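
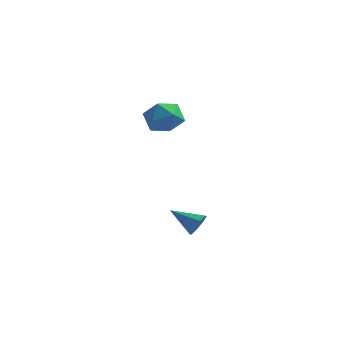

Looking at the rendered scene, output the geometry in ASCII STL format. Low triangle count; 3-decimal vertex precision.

solid 
facet normal -0.716 0.009 0.698
outer loop
vertex 2.123 -1.646 2.994
vertex 1.792 -2.432 2.664
vertex 2.43 -2.444 3.319
endloop
endfacet
facet normal -0.126 0.332 0.935
outer loop
vertex 2.123 -1.646 2.994
vertex 2.43 -2.444 3.319
vertex 3.016 -1.761 3.155
endloop
endfacet
facet normal 0.024 0.871 0.491
outer loop
vertex 2.123 -1.646 2.994
vertex 3.016 -1.761 3.155
vertex 2.74 -1.327 2.399
endloop
endfacet
facet normal -0.474 0.880 -0.020
outer loop
vertex 2.123 -1.646 2.994
vertex 2.74 -1.327 2.399
vertex 1.983 -1.742 2.095
endloop
endfacet
facet normal -0.932 0.347 0.108
outer loop
vertex 2.123 -1.646 2.994
vertex 1.983 -1.742 2.095
vertex 1.792 -2.432 2.664
endloop
endfacet
facet normal 0.411 -0.136 0.902
outer loop
vertex 3.016 -1.761 3.155
vertex 2.43 -2.444 3.319
vertex 3.237 -2.618 2.925
endloop
endfacet
facet normal -0.544 -0.660 0.518
outer loop
vertex 2.43 -2.444 3.319
vertex 1.792 -2.432 2.664
vertex 2.48 -3.033 2.621
endloop
endfacet
facet normal -0.893 -0.113 -0.437
outer loop
vertex 1.792 -2.432 2.664
vertex 1.983 -1.742 2.095
vertex 2.204 -2.599 1.865
endloop
endfacet
facet normal -0.153 0.750 -0.644
outer loop
vertex 1.983 -1.742 2.095
vertex 2.74 -1.327 2.399
vertex 2.79 -1.916 1.701
endloop
endfacet
facet normal 0.653 0.735 0.183
outer loop
vertex 2.74 -1.327 2.399
vertex 3.016 -1.761 3.155
vertex 3.428 -1.928 2.356
endloop
endfacet
facet normal 0.474 -0.880 0.020
outer loop
vertex 3.097 -2.714 2.026
vertex 3.237 -2.618 2.925
vertex 2.48 -3.033 2.621
endloop
endfacet
facet normal -0.024 -0.871 -0.491
outer loop
vertex 3.097 -2.714 2.026
vertex 2.48 -3.033 2.621
vertex 2.204 -2.599 1.865
endloop
endfacet
facet normal 0.126 -0.332 -0.935
outer loop
vertex 3.097 -2.714 2.026
vertex 2.204 -2.599 1.865
vertex 2.79 -1.916 1.701
endloop
endfacet
facet normal 0.716 -0.009 -0.698
outer loop
vertex 3.097 -2.714 2.026
vertex 2.79 -1.916 1.701
vertex 3.428 -1.928 2.356
endloop
endfacet
facet normal 0.932 -0.347 -0.108
outer loop
vertex 3.097 -2.714 2.026
vertex 3.428 -1.928 2.356
vertex 3.237 -2.618 2.925
endloop
endfacet
facet normal 0.153 -0.750 0.644
outer loop
vertex 2.48 -3.033 2.621
vertex 3.237 -2.618 2.925
vertex 2.43 -2.444 3.319
endloop
endfacet
facet normal -0.653 -0.735 -0.183
outer loop
vertex 2.204 -2.599 1.865
vertex 2.48 -3.033 2.621
vertex 1.792 -2.432 2.664
endloop
endfacet
facet normal -0.411 0.136 -0.902
outer loop
vertex 2.79 -1.916 1.701
vertex 2.204 -2.599 1.865
vertex 1.983 -1.742 2.095
endloop
endfacet
facet normal 0.544 0.660 -0.518
outer loop
vertex 3.428 -1.928 2.356
vertex 2.79 -1.916 1.701
vertex 2.74 -1.327 2.399
endloop
endfacet
facet normal 0.893 0.113 0.437
outer loop
vertex 3.237 -2.618 2.925
vertex 3.428 -1.928 2.356
vertex 3.016 -1.761 3.155
endloop
endfacet
facet normal 0.900 0.013 -0.436
outer loop
vertex 4.716 -3.39 -2.427
vertex 4.496 -3.032 -2.87
vertex 4.758 -2.936 -2.327
endloop
endfacet
facet normal 0.054 -0.220 0.974
outer loop
vertex 4.716 -3.39 -2.427
vertex 4.758 -2.936 -2.327
vertex 3.264 -3.048 -2.27
endloop
endfacet
facet normal 0.900 0.012 -0.436
outer loop
vertex 4.758 -2.936 -2.327
vertex 4.496 -3.032 -2.87
vertex 4.647 -2.538 -2.545
endloop
endfacet
facet normal -0.003 0.480 0.877
outer loop
vertex 4.758 -2.936 -2.327
vertex 4.647 -2.538 -2.545
vertex 3.264 -3.048 -2.27
endloop
endfacet
facet normal 0.899 0.013 -0.437
outer loop
vertex 4.647 -2.538 -2.545
vertex 4.496 -3.032 -2.87
vertex 4.447 -2.429 -2.953
endloop
endfacet
facet normal -0.257 0.895 0.365
outer loop
vertex 4.647 -2.538 -2.545
vertex 4.447 -2.429 -2.953
vertex 3.264 -3.048 -2.27
endloop
endfacet
facet normal 0.899 0.013 -0.437
outer loop
vertex 4.447 -2.429 -2.953
vertex 4.496 -3.032 -2.87
vertex 4.276 -2.674 -3.312
endloop
endfacet
facet normal -0.563 0.783 -0.266
outer loop
vertex 4.447 -2.429 -2.953
vertex 4.276 -2.674 -3.312
vertex 3.264 -3.048 -2.27
endloop
endfacet
facet normal 0.899 0.013 -0.437
outer loop
vertex 4.276 -2.674 -3.312
vertex 4.496 -3.032 -2.87
vertex 4.234 -3.128 -3.412
endloop
endfacet
facet normal -0.738 0.210 -0.641
outer loop
vertex 4.276 -2.674 -3.312
vertex 4.234 -3.128 -3.412
vertex 3.264 -3.048 -2.27
endloop
endfacet
facet normal 0.899 0.012 -0.437
outer loop
vertex 4.234 -3.128 -3.412
vertex 4.496 -3.032 -2.87
vertex 4.345 -3.525 -3.194
endloop
endfacet
facet normal -0.681 -0.489 -0.544
outer loop
vertex 4.234 -3.128 -3.412
vertex 4.345 -3.525 -3.194
vertex 3.264 -3.048 -2.27
endloop
endfacet
facet normal 0.899 0.012 -0.438
outer loop
vertex 4.345 -3.525 -3.194
vertex 4.496 -3.032 -2.87
vertex 4.545 -3.634 -2.786
endloop
endfacet
facet normal -0.427 -0.904 -0.032
outer loop
vertex 4.345 -3.525 -3.194
vertex 4.545 -3.634 -2.786
vertex 3.264 -3.048 -2.27
endloop
endfacet
facet normal 0.899 0.012 -0.437
outer loop
vertex 4.545 -3.634 -2.786
vertex 4.496 -3.032 -2.87
vertex 4.716 -3.39 -2.427
endloop
endfacet
facet normal -0.122 -0.793 0.597
outer loop
vertex 4.545 -3.634 -2.786
vertex 4.716 -3.39 -2.427
vertex 3.264 -3.048 -2.27
endloop
endfacet

endsolid


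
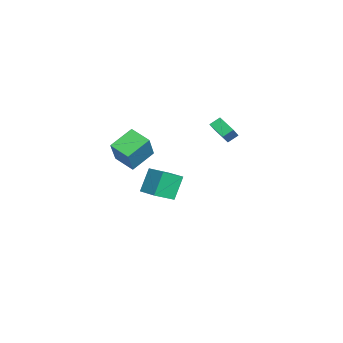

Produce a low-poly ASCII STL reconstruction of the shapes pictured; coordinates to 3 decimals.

solid 
facet normal -0.672 0.253 -0.696
outer loop
vertex -2.033 1.759 3.076
vertex -1.108 2.553 2.472
vertex -1.786 1.111 2.602
endloop
endfacet
facet normal -0.680 -0.584 0.444
outer loop
vertex -0.872 0.767 3.548
vertex -2.033 1.759 3.076
vertex -1.786 1.111 2.602
endloop
endfacet
facet normal -0.672 0.253 -0.696
outer loop
vertex -1.786 1.111 2.602
vertex -1.108 2.553 2.472
vertex -0.861 1.905 1.998
endloop
endfacet
facet normal 0.294 -0.772 -0.564
outer loop
vertex -0.861 1.905 1.998
vertex -0.872 0.767 3.548
vertex -1.786 1.111 2.602
endloop
endfacet
facet normal -0.294 0.772 0.564
outer loop
vertex -2.033 1.759 3.076
vertex -0.194 2.209 3.418
vertex -1.108 2.553 2.472
endloop
endfacet
facet normal -0.680 -0.584 0.444
outer loop
vertex -1.119 1.415 4.022
vertex -2.033 1.759 3.076
vertex -0.872 0.767 3.548
endloop
endfacet
facet normal -0.294 0.772 0.564
outer loop
vertex -1.119 1.415 4.022
vertex -0.194 2.209 3.418
vertex -2.033 1.759 3.076
endloop
endfacet
facet normal 0.680 0.584 -0.444
outer loop
vertex -1.108 2.553 2.472
vertex -0.194 2.209 3.418
vertex -0.861 1.905 1.998
endloop
endfacet
facet normal 0.294 -0.772 -0.564
outer loop
vertex 0.053 1.561 2.944
vertex -0.872 0.767 3.548
vertex -0.861 1.905 1.998
endloop
endfacet
facet normal 0.680 0.584 -0.444
outer loop
vertex -0.861 1.905 1.998
vertex -0.194 2.209 3.418
vertex 0.053 1.561 2.944
endloop
endfacet
facet normal 0.672 -0.253 0.696
outer loop
vertex 0.053 1.561 2.944
vertex -1.119 1.415 4.022
vertex -0.872 0.767 3.548
endloop
endfacet
facet normal 0.672 -0.253 0.696
outer loop
vertex -0.194 2.209 3.418
vertex -1.119 1.415 4.022
vertex 0.053 1.561 2.944
endloop
endfacet
facet normal -0.608 -0.722 0.329
outer loop
vertex 4.301 -5.094 4.403
vertex 3.316 -3.872 5.265
vertex 3.082 -4.855 2.672
endloop
endfacet
facet normal 0.550 -0.683 -0.481
outer loop
vertex 3.964 -3.808 2.195
vertex 4.301 -5.094 4.403
vertex 3.082 -4.855 2.672
endloop
endfacet
facet normal -0.608 -0.723 0.329
outer loop
vertex 3.082 -4.855 2.672
vertex 3.316 -3.872 5.265
vertex 2.097 -3.634 3.534
endloop
endfacet
facet normal -0.572 0.112 -0.812
outer loop
vertex 2.097 -3.634 3.534
vertex 3.964 -3.808 2.195
vertex 3.082 -4.855 2.672
endloop
endfacet
facet normal 0.572 -0.112 0.812
outer loop
vertex 4.301 -5.094 4.403
vertex 4.198 -2.825 4.788
vertex 3.316 -3.872 5.265
endloop
endfacet
facet normal 0.550 -0.682 -0.481
outer loop
vertex 5.183 -4.046 3.926
vertex 4.301 -5.094 4.403
vertex 3.964 -3.808 2.195
endloop
endfacet
facet normal 0.572 -0.112 0.812
outer loop
vertex 5.183 -4.046 3.926
vertex 4.198 -2.825 4.788
vertex 4.301 -5.094 4.403
endloop
endfacet
facet normal -0.550 0.683 0.481
outer loop
vertex 3.316 -3.872 5.265
vertex 4.198 -2.825 4.788
vertex 2.097 -3.634 3.534
endloop
endfacet
facet normal -0.572 0.112 -0.812
outer loop
vertex 2.979 -2.586 3.057
vertex 3.964 -3.808 2.195
vertex 2.097 -3.634 3.534
endloop
endfacet
facet normal -0.550 0.682 0.482
outer loop
vertex 2.097 -3.634 3.534
vertex 4.198 -2.825 4.788
vertex 2.979 -2.586 3.057
endloop
endfacet
facet normal 0.608 0.722 -0.329
outer loop
vertex 2.979 -2.586 3.057
vertex 5.183 -4.046 3.926
vertex 3.964 -3.808 2.195
endloop
endfacet
facet normal 0.608 0.723 -0.329
outer loop
vertex 4.198 -2.825 4.788
vertex 5.183 -4.046 3.926
vertex 2.979 -2.586 3.057
endloop
endfacet
facet normal -0.428 0.293 0.855
outer loop
vertex -4.323 -3.0 -2.176
vertex -3.094 -2.089 -1.874
vertex -5.067 -1.729 -2.984
endloop
endfacet
facet normal -0.788 -0.584 -0.194
outer loop
vertex -4.246 -2.291 -4.626
vertex -4.323 -3.0 -2.176
vertex -5.067 -1.729 -2.984
endloop
endfacet
facet normal -0.428 0.293 0.855
outer loop
vertex -5.067 -1.729 -2.984
vertex -3.094 -2.089 -1.874
vertex -3.838 -0.817 -2.682
endloop
endfacet
facet normal -0.443 0.757 -0.481
outer loop
vertex -3.838 -0.817 -2.682
vertex -4.246 -2.291 -4.626
vertex -5.067 -1.729 -2.984
endloop
endfacet
facet normal 0.443 -0.757 0.481
outer loop
vertex -4.323 -3.0 -2.176
vertex -2.273 -2.651 -3.516
vertex -3.094 -2.089 -1.874
endloop
endfacet
facet normal -0.788 -0.584 -0.194
outer loop
vertex -3.502 -3.563 -3.818
vertex -4.323 -3.0 -2.176
vertex -4.246 -2.291 -4.626
endloop
endfacet
facet normal 0.443 -0.756 0.481
outer loop
vertex -3.502 -3.563 -3.818
vertex -2.273 -2.651 -3.516
vertex -4.323 -3.0 -2.176
endloop
endfacet
facet normal 0.788 0.584 0.194
outer loop
vertex -3.094 -2.089 -1.874
vertex -2.273 -2.651 -3.516
vertex -3.838 -0.817 -2.682
endloop
endfacet
facet normal -0.443 0.757 -0.481
outer loop
vertex -3.017 -1.38 -4.324
vertex -4.246 -2.291 -4.626
vertex -3.838 -0.817 -2.682
endloop
endfacet
facet normal 0.788 0.584 0.194
outer loop
vertex -3.838 -0.817 -2.682
vertex -2.273 -2.651 -3.516
vertex -3.017 -1.38 -4.324
endloop
endfacet
facet normal 0.427 -0.293 -0.855
outer loop
vertex -3.017 -1.38 -4.324
vertex -3.502 -3.563 -3.818
vertex -4.246 -2.291 -4.626
endloop
endfacet
facet normal 0.428 -0.293 -0.855
outer loop
vertex -2.273 -2.651 -3.516
vertex -3.502 -3.563 -3.818
vertex -3.017 -1.38 -4.324
endloop
endfacet

endsolid


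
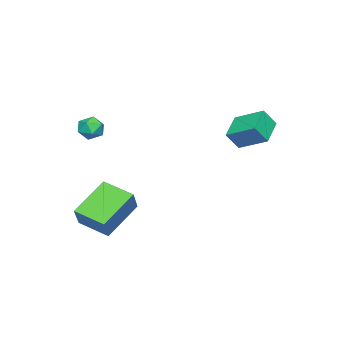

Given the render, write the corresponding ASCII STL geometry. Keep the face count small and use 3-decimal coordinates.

solid 
facet normal -0.425 0.405 -0.809
outer loop
vertex -2.669 1.816 -0.415
vertex -2.577 3.228 0.243
vertex -1.342 2.009 -1.016
endloop
endfacet
facet normal -0.059 -0.905 -0.422
outer loop
vertex -0.903 1.592 -0.183
vertex -2.669 1.816 -0.415
vertex -1.342 2.009 -1.016
endloop
endfacet
facet normal -0.426 0.405 -0.809
outer loop
vertex -1.342 2.009 -1.016
vertex -2.577 3.228 0.243
vertex -1.249 3.421 -0.359
endloop
endfacet
facet normal 0.903 0.131 -0.410
outer loop
vertex -1.249 3.421 -0.359
vertex -0.903 1.592 -0.183
vertex -1.342 2.009 -1.016
endloop
endfacet
facet normal -0.903 -0.132 0.410
outer loop
vertex -2.669 1.816 -0.415
vertex -2.138 2.811 1.076
vertex -2.577 3.228 0.243
endloop
endfacet
facet normal -0.059 -0.905 -0.421
outer loop
vertex -2.231 1.399 0.419
vertex -2.669 1.816 -0.415
vertex -0.903 1.592 -0.183
endloop
endfacet
facet normal -0.903 -0.131 0.409
outer loop
vertex -2.231 1.399 0.419
vertex -2.138 2.811 1.076
vertex -2.669 1.816 -0.415
endloop
endfacet
facet normal 0.060 0.905 0.422
outer loop
vertex -2.577 3.228 0.243
vertex -2.138 2.811 1.076
vertex -1.249 3.421 -0.359
endloop
endfacet
facet normal 0.903 0.132 -0.409
outer loop
vertex -0.811 3.004 0.475
vertex -0.903 1.592 -0.183
vertex -1.249 3.421 -0.359
endloop
endfacet
facet normal 0.059 0.905 0.421
outer loop
vertex -1.249 3.421 -0.359
vertex -2.138 2.811 1.076
vertex -0.811 3.004 0.475
endloop
endfacet
facet normal 0.426 -0.405 0.809
outer loop
vertex -0.811 3.004 0.475
vertex -2.231 1.399 0.419
vertex -0.903 1.592 -0.183
endloop
endfacet
facet normal 0.425 -0.405 0.809
outer loop
vertex -2.138 2.811 1.076
vertex -2.231 1.399 0.419
vertex -0.811 3.004 0.475
endloop
endfacet
facet normal 0.156 0.387 0.909
outer loop
vertex 3.967 -1.774 1.432
vertex 3.703 -2.316 1.708
vertex 4.354 -2.29 1.585
endloop
endfacet
facet normal 0.647 0.618 0.446
outer loop
vertex 3.967 -1.774 1.432
vertex 4.354 -2.29 1.585
vertex 4.441 -1.968 1.013
endloop
endfacet
facet normal 0.309 0.947 -0.089
outer loop
vertex 3.967 -1.774 1.432
vertex 4.441 -1.968 1.013
vertex 3.845 -1.795 0.782
endloop
endfacet
facet normal -0.392 0.919 0.044
outer loop
vertex 3.967 -1.774 1.432
vertex 3.845 -1.795 0.782
vertex 3.389 -2.01 1.211
endloop
endfacet
facet normal -0.486 0.573 0.660
outer loop
vertex 3.967 -1.774 1.432
vertex 3.389 -2.01 1.211
vertex 3.703 -2.316 1.708
endloop
endfacet
facet normal 0.983 0.049 0.177
outer loop
vertex 4.441 -1.968 1.013
vertex 4.354 -2.29 1.585
vertex 4.471 -2.63 1.029
endloop
endfacet
facet normal 0.188 -0.327 0.926
outer loop
vertex 4.354 -2.29 1.585
vertex 3.703 -2.316 1.708
vertex 4.015 -2.845 1.458
endloop
endfacet
facet normal -0.852 -0.026 0.522
outer loop
vertex 3.703 -2.316 1.708
vertex 3.389 -2.01 1.211
vertex 3.419 -2.672 1.227
endloop
endfacet
facet normal -0.699 0.535 -0.474
outer loop
vertex 3.389 -2.01 1.211
vertex 3.845 -1.795 0.782
vertex 3.506 -2.35 0.655
endloop
endfacet
facet normal 0.435 0.582 -0.687
outer loop
vertex 3.845 -1.795 0.782
vertex 4.441 -1.968 1.013
vertex 4.157 -2.324 0.532
endloop
endfacet
facet normal 0.392 -0.919 -0.044
outer loop
vertex 3.893 -2.866 0.808
vertex 4.471 -2.63 1.029
vertex 4.015 -2.845 1.458
endloop
endfacet
facet normal -0.309 -0.947 0.089
outer loop
vertex 3.893 -2.866 0.808
vertex 4.015 -2.845 1.458
vertex 3.419 -2.672 1.227
endloop
endfacet
facet normal -0.647 -0.618 -0.446
outer loop
vertex 3.893 -2.866 0.808
vertex 3.419 -2.672 1.227
vertex 3.506 -2.35 0.655
endloop
endfacet
facet normal -0.156 -0.387 -0.909
outer loop
vertex 3.893 -2.866 0.808
vertex 3.506 -2.35 0.655
vertex 4.157 -2.324 0.532
endloop
endfacet
facet normal 0.486 -0.573 -0.660
outer loop
vertex 3.893 -2.866 0.808
vertex 4.157 -2.324 0.532
vertex 4.471 -2.63 1.029
endloop
endfacet
facet normal 0.699 -0.535 0.474
outer loop
vertex 4.015 -2.845 1.458
vertex 4.471 -2.63 1.029
vertex 4.354 -2.29 1.585
endloop
endfacet
facet normal -0.435 -0.582 0.687
outer loop
vertex 3.419 -2.672 1.227
vertex 4.015 -2.845 1.458
vertex 3.703 -2.316 1.708
endloop
endfacet
facet normal -0.983 -0.049 -0.177
outer loop
vertex 3.506 -2.35 0.655
vertex 3.419 -2.672 1.227
vertex 3.389 -2.01 1.211
endloop
endfacet
facet normal -0.188 0.327 -0.926
outer loop
vertex 4.157 -2.324 0.532
vertex 3.506 -2.35 0.655
vertex 3.845 -1.795 0.782
endloop
endfacet
facet normal 0.852 0.026 -0.522
outer loop
vertex 4.471 -2.63 1.029
vertex 4.157 -2.324 0.532
vertex 4.441 -1.968 1.013
endloop
endfacet
facet normal -0.612 -0.196 -0.766
outer loop
vertex 1.878 -2.698 -3.463
vertex 1.977 -1.201 -3.925
vertex 3.565 -3.187 -4.685
endloop
endfacet
facet normal -0.063 -0.954 0.294
outer loop
vertex 4.403 -2.919 -3.635
vertex 1.878 -2.698 -3.463
vertex 3.565 -3.187 -4.685
endloop
endfacet
facet normal -0.612 -0.196 -0.766
outer loop
vertex 3.565 -3.187 -4.685
vertex 1.977 -1.201 -3.925
vertex 3.664 -1.69 -5.147
endloop
endfacet
facet normal 0.789 -0.228 -0.571
outer loop
vertex 3.664 -1.69 -5.147
vertex 4.403 -2.919 -3.635
vertex 3.565 -3.187 -4.685
endloop
endfacet
facet normal -0.789 0.228 0.571
outer loop
vertex 1.878 -2.698 -3.463
vertex 2.815 -0.933 -2.875
vertex 1.977 -1.201 -3.925
endloop
endfacet
facet normal -0.063 -0.954 0.294
outer loop
vertex 2.716 -2.43 -2.413
vertex 1.878 -2.698 -3.463
vertex 4.403 -2.919 -3.635
endloop
endfacet
facet normal -0.789 0.228 0.571
outer loop
vertex 2.716 -2.43 -2.413
vertex 2.815 -0.933 -2.875
vertex 1.878 -2.698 -3.463
endloop
endfacet
facet normal 0.063 0.954 -0.294
outer loop
vertex 1.977 -1.201 -3.925
vertex 2.815 -0.933 -2.875
vertex 3.664 -1.69 -5.147
endloop
endfacet
facet normal 0.789 -0.228 -0.571
outer loop
vertex 4.502 -1.422 -4.097
vertex 4.403 -2.919 -3.635
vertex 3.664 -1.69 -5.147
endloop
endfacet
facet normal 0.063 0.954 -0.294
outer loop
vertex 3.664 -1.69 -5.147
vertex 2.815 -0.933 -2.875
vertex 4.502 -1.422 -4.097
endloop
endfacet
facet normal 0.612 0.196 0.766
outer loop
vertex 4.502 -1.422 -4.097
vertex 2.716 -2.43 -2.413
vertex 4.403 -2.919 -3.635
endloop
endfacet
facet normal 0.612 0.196 0.766
outer loop
vertex 2.815 -0.933 -2.875
vertex 2.716 -2.43 -2.413
vertex 4.502 -1.422 -4.097
endloop
endfacet

endsolid


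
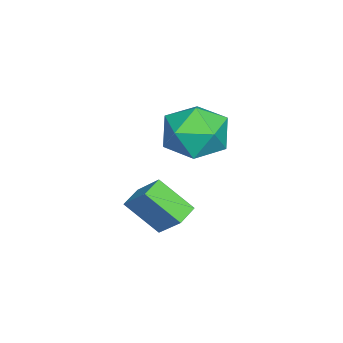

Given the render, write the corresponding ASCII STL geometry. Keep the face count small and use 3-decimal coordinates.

solid 
facet normal -0.916 0.324 0.236
outer loop
vertex 1.752 -0.242 -1.66
vertex 2.258 0.533 -0.76
vertex 1.88 0.87 -2.689
endloop
endfacet
facet normal -0.392 -0.600 -0.697
outer loop
vertex 2.622 0.607 -2.88
vertex 1.752 -0.242 -1.66
vertex 1.88 0.87 -2.689
endloop
endfacet
facet normal -0.916 0.324 0.236
outer loop
vertex 1.88 0.87 -2.689
vertex 2.258 0.533 -0.76
vertex 2.386 1.644 -1.789
endloop
endfacet
facet normal 0.085 0.731 -0.677
outer loop
vertex 2.386 1.644 -1.789
vertex 2.622 0.607 -2.88
vertex 1.88 0.87 -2.689
endloop
endfacet
facet normal -0.085 -0.731 0.677
outer loop
vertex 1.752 -0.242 -1.66
vertex 3.0 0.27 -0.951
vertex 2.258 0.533 -0.76
endloop
endfacet
facet normal -0.392 -0.601 -0.697
outer loop
vertex 2.494 -0.504 -1.851
vertex 1.752 -0.242 -1.66
vertex 2.622 0.607 -2.88
endloop
endfacet
facet normal -0.084 -0.732 0.677
outer loop
vertex 2.494 -0.504 -1.851
vertex 3.0 0.27 -0.951
vertex 1.752 -0.242 -1.66
endloop
endfacet
facet normal 0.392 0.600 0.697
outer loop
vertex 2.258 0.533 -0.76
vertex 3.0 0.27 -0.951
vertex 2.386 1.644 -1.789
endloop
endfacet
facet normal 0.084 0.731 -0.677
outer loop
vertex 3.128 1.382 -1.98
vertex 2.622 0.607 -2.88
vertex 2.386 1.644 -1.789
endloop
endfacet
facet normal 0.391 0.600 0.697
outer loop
vertex 2.386 1.644 -1.789
vertex 3.0 0.27 -0.951
vertex 3.128 1.382 -1.98
endloop
endfacet
facet normal 0.916 -0.324 -0.236
outer loop
vertex 3.128 1.382 -1.98
vertex 2.494 -0.504 -1.851
vertex 2.622 0.607 -2.88
endloop
endfacet
facet normal 0.916 -0.324 -0.236
outer loop
vertex 3.0 0.27 -0.951
vertex 2.494 -0.504 -1.851
vertex 3.128 1.382 -1.98
endloop
endfacet
facet normal -0.455 0.872 -0.182
outer loop
vertex 1.714 2.458 0.505
vertex 0.685 1.937 0.583
vertex 1.176 2.39 1.526
endloop
endfacet
facet normal 0.166 0.974 0.152
outer loop
vertex 1.714 2.458 0.505
vertex 1.176 2.39 1.526
vertex 2.316 2.206 1.459
endloop
endfacet
facet normal 0.682 0.688 -0.249
outer loop
vertex 1.714 2.458 0.505
vertex 2.316 2.206 1.459
vertex 2.529 1.639 0.474
endloop
endfacet
facet normal 0.378 0.408 -0.831
outer loop
vertex 1.714 2.458 0.505
vertex 2.529 1.639 0.474
vertex 1.521 1.472 -0.067
endloop
endfacet
facet normal -0.324 0.521 -0.789
outer loop
vertex 1.714 2.458 0.505
vertex 1.521 1.472 -0.067
vertex 0.685 1.937 0.583
endloop
endfacet
facet normal 0.145 0.619 0.772
outer loop
vertex 2.316 2.206 1.459
vertex 1.176 2.39 1.526
vertex 1.659 1.528 2.127
endloop
endfacet
facet normal -0.861 0.453 0.231
outer loop
vertex 1.176 2.39 1.526
vertex 0.685 1.937 0.583
vertex 0.651 1.361 1.586
endloop
endfacet
facet normal -0.648 -0.113 -0.753
outer loop
vertex 0.685 1.937 0.583
vertex 1.521 1.472 -0.067
vertex 0.864 0.794 0.601
endloop
endfacet
facet normal 0.489 -0.297 -0.820
outer loop
vertex 1.521 1.472 -0.067
vertex 2.529 1.639 0.474
vertex 2.004 0.61 0.534
endloop
endfacet
facet normal 0.980 0.155 0.122
outer loop
vertex 2.529 1.639 0.474
vertex 2.316 2.206 1.459
vertex 2.495 1.063 1.477
endloop
endfacet
facet normal -0.378 -0.408 0.831
outer loop
vertex 1.466 0.542 1.555
vertex 1.659 1.528 2.127
vertex 0.651 1.361 1.586
endloop
endfacet
facet normal -0.682 -0.688 0.249
outer loop
vertex 1.466 0.542 1.555
vertex 0.651 1.361 1.586
vertex 0.864 0.794 0.601
endloop
endfacet
facet normal -0.166 -0.974 -0.152
outer loop
vertex 1.466 0.542 1.555
vertex 0.864 0.794 0.601
vertex 2.004 0.61 0.534
endloop
endfacet
facet normal 0.455 -0.872 0.182
outer loop
vertex 1.466 0.542 1.555
vertex 2.004 0.61 0.534
vertex 2.495 1.063 1.477
endloop
endfacet
facet normal 0.324 -0.521 0.789
outer loop
vertex 1.466 0.542 1.555
vertex 2.495 1.063 1.477
vertex 1.659 1.528 2.127
endloop
endfacet
facet normal -0.489 0.297 0.820
outer loop
vertex 0.651 1.361 1.586
vertex 1.659 1.528 2.127
vertex 1.176 2.39 1.526
endloop
endfacet
facet normal -0.980 -0.155 -0.122
outer loop
vertex 0.864 0.794 0.601
vertex 0.651 1.361 1.586
vertex 0.685 1.937 0.583
endloop
endfacet
facet normal -0.145 -0.619 -0.772
outer loop
vertex 2.004 0.61 0.534
vertex 0.864 0.794 0.601
vertex 1.521 1.472 -0.067
endloop
endfacet
facet normal 0.861 -0.453 -0.231
outer loop
vertex 2.495 1.063 1.477
vertex 2.004 0.61 0.534
vertex 2.529 1.639 0.474
endloop
endfacet
facet normal 0.648 0.113 0.753
outer loop
vertex 1.659 1.528 2.127
vertex 2.495 1.063 1.477
vertex 2.316 2.206 1.459
endloop
endfacet

endsolid


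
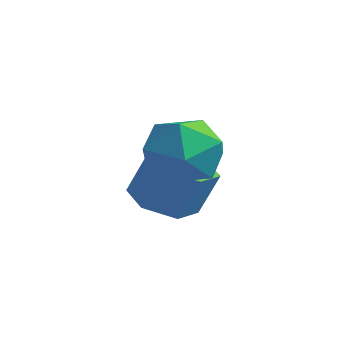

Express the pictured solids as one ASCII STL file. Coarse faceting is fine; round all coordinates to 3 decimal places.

solid 
facet normal -0.248 0.953 0.174
outer loop
vertex 3.972 -2.521 2.186
vertex 3.098 -2.769 2.297
vertex 3.664 -2.753 3.016
endloop
endfacet
facet normal 0.421 0.821 0.386
outer loop
vertex 3.972 -2.521 2.186
vertex 3.664 -2.753 3.016
vertex 4.485 -3.042 2.736
endloop
endfacet
facet normal 0.789 0.588 -0.179
outer loop
vertex 3.972 -2.521 2.186
vertex 4.485 -3.042 2.736
vertex 4.428 -3.237 1.845
endloop
endfacet
facet normal 0.348 0.574 -0.741
outer loop
vertex 3.972 -2.521 2.186
vertex 4.428 -3.237 1.845
vertex 3.571 -3.069 1.573
endloop
endfacet
facet normal -0.293 0.800 -0.523
outer loop
vertex 3.972 -2.521 2.186
vertex 3.571 -3.069 1.573
vertex 3.098 -2.769 2.297
endloop
endfacet
facet normal 0.400 0.296 0.867
outer loop
vertex 4.485 -3.042 2.736
vertex 3.664 -2.753 3.016
vertex 3.929 -3.611 3.187
endloop
endfacet
facet normal -0.682 0.508 0.526
outer loop
vertex 3.664 -2.753 3.016
vertex 3.098 -2.769 2.297
vertex 3.072 -3.443 2.915
endloop
endfacet
facet normal -0.755 0.261 -0.601
outer loop
vertex 3.098 -2.769 2.297
vertex 3.571 -3.069 1.573
vertex 3.015 -3.638 2.024
endloop
endfacet
facet normal 0.283 -0.103 -0.954
outer loop
vertex 3.571 -3.069 1.573
vertex 4.428 -3.237 1.845
vertex 3.836 -3.927 1.744
endloop
endfacet
facet normal 0.996 -0.081 -0.046
outer loop
vertex 4.428 -3.237 1.845
vertex 4.485 -3.042 2.736
vertex 4.402 -3.911 2.463
endloop
endfacet
facet normal -0.348 -0.574 0.741
outer loop
vertex 3.528 -4.159 2.574
vertex 3.929 -3.611 3.187
vertex 3.072 -3.443 2.915
endloop
endfacet
facet normal -0.789 -0.588 0.179
outer loop
vertex 3.528 -4.159 2.574
vertex 3.072 -3.443 2.915
vertex 3.015 -3.638 2.024
endloop
endfacet
facet normal -0.421 -0.821 -0.386
outer loop
vertex 3.528 -4.159 2.574
vertex 3.015 -3.638 2.024
vertex 3.836 -3.927 1.744
endloop
endfacet
facet normal 0.248 -0.953 -0.174
outer loop
vertex 3.528 -4.159 2.574
vertex 3.836 -3.927 1.744
vertex 4.402 -3.911 2.463
endloop
endfacet
facet normal 0.293 -0.800 0.523
outer loop
vertex 3.528 -4.159 2.574
vertex 4.402 -3.911 2.463
vertex 3.929 -3.611 3.187
endloop
endfacet
facet normal -0.283 0.103 0.954
outer loop
vertex 3.072 -3.443 2.915
vertex 3.929 -3.611 3.187
vertex 3.664 -2.753 3.016
endloop
endfacet
facet normal -0.996 0.081 0.046
outer loop
vertex 3.015 -3.638 2.024
vertex 3.072 -3.443 2.915
vertex 3.098 -2.769 2.297
endloop
endfacet
facet normal -0.400 -0.296 -0.867
outer loop
vertex 3.836 -3.927 1.744
vertex 3.015 -3.638 2.024
vertex 3.571 -3.069 1.573
endloop
endfacet
facet normal 0.682 -0.508 -0.526
outer loop
vertex 4.402 -3.911 2.463
vertex 3.836 -3.927 1.744
vertex 4.428 -3.237 1.845
endloop
endfacet
facet normal 0.755 -0.261 0.601
outer loop
vertex 3.929 -3.611 3.187
vertex 4.402 -3.911 2.463
vertex 4.485 -3.042 2.736
endloop
endfacet
facet normal -0.329 -0.210 -0.921
outer loop
vertex 2.704 -2.505 0.042
vertex 1.991 -2.261 0.241
vertex 2.506 -1.757 -0.058
endloop
endfacet
facet normal 0.909 0.191 -0.369
outer loop
vertex 2.704 -2.505 0.042
vertex 2.506 -1.757 -0.058
vertex 3.083 -2.264 1.1
endloop
endfacet
facet normal 0.909 0.193 -0.369
outer loop
vertex 3.083 -2.264 1.1
vertex 2.506 -1.757 -0.058
vertex 2.884 -1.516 1.001
endloop
endfacet
facet normal 0.329 0.209 0.921
outer loop
vertex 3.083 -2.264 1.1
vertex 2.884 -1.516 1.001
vertex 2.369 -2.019 1.299
endloop
endfacet
facet normal -0.329 -0.210 -0.921
outer loop
vertex 2.506 -1.757 -0.058
vertex 1.991 -2.261 0.241
vertex 1.793 -1.513 0.141
endloop
endfacet
facet normal 0.235 0.926 -0.295
outer loop
vertex 2.506 -1.757 -0.058
vertex 1.793 -1.513 0.141
vertex 2.884 -1.516 1.001
endloop
endfacet
facet normal 0.235 0.926 -0.295
outer loop
vertex 2.884 -1.516 1.001
vertex 1.793 -1.513 0.141
vertex 2.171 -1.272 1.2
endloop
endfacet
facet normal 0.329 0.209 0.921
outer loop
vertex 2.884 -1.516 1.001
vertex 2.171 -1.272 1.2
vertex 2.369 -2.019 1.299
endloop
endfacet
facet normal -0.329 -0.210 -0.921
outer loop
vertex 1.793 -1.513 0.141
vertex 1.991 -2.261 0.241
vertex 1.277 -2.016 0.44
endloop
endfacet
facet normal -0.674 0.735 0.073
outer loop
vertex 1.793 -1.513 0.141
vertex 1.277 -2.016 0.44
vertex 2.171 -1.272 1.2
endloop
endfacet
facet normal -0.674 0.735 0.074
outer loop
vertex 2.171 -1.272 1.2
vertex 1.277 -2.016 0.44
vertex 1.656 -1.775 1.498
endloop
endfacet
facet normal 0.329 0.209 0.921
outer loop
vertex 2.171 -1.272 1.2
vertex 1.656 -1.775 1.498
vertex 2.369 -2.019 1.299
endloop
endfacet
facet normal -0.329 -0.209 -0.921
outer loop
vertex 1.277 -2.016 0.44
vertex 1.991 -2.261 0.241
vertex 1.476 -2.764 0.539
endloop
endfacet
facet normal -0.909 -0.193 0.370
outer loop
vertex 1.277 -2.016 0.44
vertex 1.476 -2.764 0.539
vertex 1.656 -1.775 1.498
endloop
endfacet
facet normal -0.910 -0.192 0.368
outer loop
vertex 1.656 -1.775 1.498
vertex 1.476 -2.764 0.539
vertex 1.854 -2.523 1.598
endloop
endfacet
facet normal 0.329 0.210 0.921
outer loop
vertex 1.656 -1.775 1.498
vertex 1.854 -2.523 1.598
vertex 2.369 -2.019 1.299
endloop
endfacet
facet normal -0.329 -0.209 -0.921
outer loop
vertex 1.476 -2.764 0.539
vertex 1.991 -2.261 0.241
vertex 2.189 -3.008 0.34
endloop
endfacet
facet normal -0.235 -0.926 0.295
outer loop
vertex 1.476 -2.764 0.539
vertex 2.189 -3.008 0.34
vertex 1.854 -2.523 1.598
endloop
endfacet
facet normal -0.235 -0.926 0.295
outer loop
vertex 1.854 -2.523 1.598
vertex 2.189 -3.008 0.34
vertex 2.567 -2.767 1.399
endloop
endfacet
facet normal 0.329 0.210 0.921
outer loop
vertex 1.854 -2.523 1.598
vertex 2.567 -2.767 1.399
vertex 2.369 -2.019 1.299
endloop
endfacet
facet normal -0.329 -0.209 -0.921
outer loop
vertex 2.189 -3.008 0.34
vertex 1.991 -2.261 0.241
vertex 2.704 -2.505 0.042
endloop
endfacet
facet normal 0.675 -0.734 -0.074
outer loop
vertex 2.189 -3.008 0.34
vertex 2.704 -2.505 0.042
vertex 2.567 -2.767 1.399
endloop
endfacet
facet normal 0.674 -0.735 -0.074
outer loop
vertex 2.567 -2.767 1.399
vertex 2.704 -2.505 0.042
vertex 3.083 -2.264 1.1
endloop
endfacet
facet normal 0.329 0.210 0.921
outer loop
vertex 2.567 -2.767 1.399
vertex 3.083 -2.264 1.1
vertex 2.369 -2.019 1.299
endloop
endfacet

endsolid


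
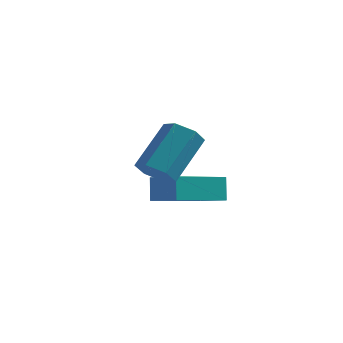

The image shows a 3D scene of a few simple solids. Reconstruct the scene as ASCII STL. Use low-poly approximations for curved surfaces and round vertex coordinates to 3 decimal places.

solid 
facet normal -0.217 -0.681 -0.699
outer loop
vertex -1.446 -2.214 -0.499
vertex -2.105 -2.292 -0.218
vertex -1.988 -1.802 -0.732
endloop
endfacet
facet normal 0.621 0.456 -0.638
outer loop
vertex -1.446 -2.214 -0.499
vertex -1.988 -1.802 -0.732
vertex -1.017 -0.871 0.877
endloop
endfacet
facet normal 0.622 0.454 -0.638
outer loop
vertex -1.017 -0.871 0.877
vertex -1.988 -1.802 -0.732
vertex -1.559 -0.458 0.643
endloop
endfacet
facet normal 0.218 0.682 0.698
outer loop
vertex -1.017 -0.871 0.877
vertex -1.559 -0.458 0.643
vertex -1.675 -0.948 1.158
endloop
endfacet
facet normal -0.218 -0.681 -0.699
outer loop
vertex -1.988 -1.802 -0.732
vertex -2.105 -2.292 -0.218
vertex -2.647 -1.879 -0.451
endloop
endfacet
facet normal -0.341 0.723 -0.601
outer loop
vertex -1.988 -1.802 -0.732
vertex -2.647 -1.879 -0.451
vertex -1.559 -0.458 0.643
endloop
endfacet
facet normal -0.342 0.723 -0.600
outer loop
vertex -1.559 -0.458 0.643
vertex -2.647 -1.879 -0.451
vertex -2.217 -0.536 0.924
endloop
endfacet
facet normal 0.217 0.682 0.698
outer loop
vertex -1.559 -0.458 0.643
vertex -2.217 -0.536 0.924
vertex -1.675 -0.948 1.158
endloop
endfacet
facet normal -0.219 -0.681 -0.699
outer loop
vertex -2.647 -1.879 -0.451
vertex -2.105 -2.292 -0.218
vertex -2.763 -2.369 0.063
endloop
endfacet
facet normal -0.962 0.269 0.039
outer loop
vertex -2.647 -1.879 -0.451
vertex -2.763 -2.369 0.063
vertex -2.217 -0.536 0.924
endloop
endfacet
facet normal -0.962 0.269 0.037
outer loop
vertex -2.217 -0.536 0.924
vertex -2.763 -2.369 0.063
vertex -2.334 -1.026 1.439
endloop
endfacet
facet normal 0.217 0.682 0.698
outer loop
vertex -2.217 -0.536 0.924
vertex -2.334 -1.026 1.439
vertex -1.675 -0.948 1.158
endloop
endfacet
facet normal -0.218 -0.682 -0.698
outer loop
vertex -2.763 -2.369 0.063
vertex -2.105 -2.292 -0.218
vertex -2.221 -2.782 0.297
endloop
endfacet
facet normal -0.622 -0.455 0.638
outer loop
vertex -2.763 -2.369 0.063
vertex -2.221 -2.782 0.297
vertex -2.334 -1.026 1.439
endloop
endfacet
facet normal -0.621 -0.455 0.639
outer loop
vertex -2.334 -1.026 1.439
vertex -2.221 -2.782 0.297
vertex -1.792 -1.438 1.672
endloop
endfacet
facet normal 0.217 0.681 0.699
outer loop
vertex -2.334 -1.026 1.439
vertex -1.792 -1.438 1.672
vertex -1.675 -0.948 1.158
endloop
endfacet
facet normal -0.217 -0.682 -0.698
outer loop
vertex -2.221 -2.782 0.297
vertex -2.105 -2.292 -0.218
vertex -1.563 -2.704 0.016
endloop
endfacet
facet normal 0.342 -0.723 0.600
outer loop
vertex -2.221 -2.782 0.297
vertex -1.563 -2.704 0.016
vertex -1.792 -1.438 1.672
endloop
endfacet
facet normal 0.341 -0.724 0.600
outer loop
vertex -1.792 -1.438 1.672
vertex -1.563 -2.704 0.016
vertex -1.133 -1.361 1.391
endloop
endfacet
facet normal 0.218 0.681 0.699
outer loop
vertex -1.792 -1.438 1.672
vertex -1.133 -1.361 1.391
vertex -1.675 -0.948 1.158
endloop
endfacet
facet normal -0.217 -0.682 -0.698
outer loop
vertex -1.563 -2.704 0.016
vertex -2.105 -2.292 -0.218
vertex -1.446 -2.214 -0.499
endloop
endfacet
facet normal 0.962 -0.269 -0.038
outer loop
vertex -1.563 -2.704 0.016
vertex -1.446 -2.214 -0.499
vertex -1.133 -1.361 1.391
endloop
endfacet
facet normal 0.963 -0.268 -0.038
outer loop
vertex -1.133 -1.361 1.391
vertex -1.446 -2.214 -0.499
vertex -1.017 -0.871 0.877
endloop
endfacet
facet normal 0.219 0.681 0.699
outer loop
vertex -1.133 -1.361 1.391
vertex -1.017 -0.871 0.877
vertex -1.675 -0.948 1.158
endloop
endfacet
facet normal -0.488 -0.837 0.246
outer loop
vertex -2.435 0.233 -1.303
vertex -3.576 0.777 -1.715
vertex -2.278 -0.126 -2.213
endloop
endfacet
facet normal 0.858 -0.409 0.309
outer loop
vertex -1.224 1.683 -2.745
vertex -2.435 0.233 -1.303
vertex -2.278 -0.126 -2.213
endloop
endfacet
facet normal -0.488 -0.837 0.247
outer loop
vertex -2.278 -0.126 -2.213
vertex -3.576 0.777 -1.715
vertex -3.42 0.418 -2.624
endloop
endfacet
facet normal 0.158 -0.362 -0.919
outer loop
vertex -3.42 0.418 -2.624
vertex -1.224 1.683 -2.745
vertex -2.278 -0.126 -2.213
endloop
endfacet
facet normal -0.159 0.363 0.918
outer loop
vertex -2.435 0.233 -1.303
vertex -2.522 2.586 -2.247
vertex -3.576 0.777 -1.715
endloop
endfacet
facet normal 0.858 -0.410 0.309
outer loop
vertex -1.38 2.042 -1.836
vertex -2.435 0.233 -1.303
vertex -1.224 1.683 -2.745
endloop
endfacet
facet normal -0.158 0.363 0.918
outer loop
vertex -1.38 2.042 -1.836
vertex -2.522 2.586 -2.247
vertex -2.435 0.233 -1.303
endloop
endfacet
facet normal -0.858 0.409 -0.309
outer loop
vertex -3.576 0.777 -1.715
vertex -2.522 2.586 -2.247
vertex -3.42 0.418 -2.624
endloop
endfacet
facet normal 0.158 -0.363 -0.918
outer loop
vertex -2.365 2.227 -3.157
vertex -1.224 1.683 -2.745
vertex -3.42 0.418 -2.624
endloop
endfacet
facet normal -0.858 0.409 -0.310
outer loop
vertex -3.42 0.418 -2.624
vertex -2.522 2.586 -2.247
vertex -2.365 2.227 -3.157
endloop
endfacet
facet normal 0.488 0.837 -0.247
outer loop
vertex -2.365 2.227 -3.157
vertex -1.38 2.042 -1.836
vertex -1.224 1.683 -2.745
endloop
endfacet
facet normal 0.488 0.838 -0.246
outer loop
vertex -2.522 2.586 -2.247
vertex -1.38 2.042 -1.836
vertex -2.365 2.227 -3.157
endloop
endfacet

endsolid


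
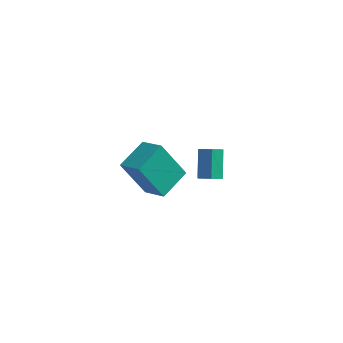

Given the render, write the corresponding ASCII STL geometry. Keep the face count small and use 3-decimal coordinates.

solid 
facet normal 0.242 -0.628 -0.740
outer loop
vertex 2.169 -1.131 2.304
vertex 1.844 -1.507 2.517
vertex 1.651 -1.155 2.155
endloop
endfacet
facet normal 0.140 0.778 -0.613
outer loop
vertex 2.169 -1.131 2.304
vertex 1.651 -1.155 2.155
vertex 1.841 -0.278 3.311
endloop
endfacet
facet normal 0.140 0.778 -0.613
outer loop
vertex 1.841 -0.278 3.311
vertex 1.651 -1.155 2.155
vertex 1.323 -0.302 3.162
endloop
endfacet
facet normal -0.242 0.628 0.740
outer loop
vertex 1.841 -0.278 3.311
vertex 1.323 -0.302 3.162
vertex 1.516 -0.653 3.523
endloop
endfacet
facet normal 0.240 -0.629 -0.740
outer loop
vertex 1.651 -1.155 2.155
vertex 1.844 -1.507 2.517
vertex 1.325 -1.53 2.368
endloop
endfacet
facet normal -0.761 0.352 -0.546
outer loop
vertex 1.651 -1.155 2.155
vertex 1.325 -1.53 2.368
vertex 1.323 -0.302 3.162
endloop
endfacet
facet normal -0.760 0.352 -0.546
outer loop
vertex 1.323 -0.302 3.162
vertex 1.325 -1.53 2.368
vertex 0.997 -0.677 3.374
endloop
endfacet
facet normal -0.241 0.628 0.740
outer loop
vertex 1.323 -0.302 3.162
vertex 0.997 -0.677 3.374
vertex 1.516 -0.653 3.523
endloop
endfacet
facet normal 0.240 -0.627 -0.741
outer loop
vertex 1.325 -1.53 2.368
vertex 1.844 -1.507 2.517
vertex 1.519 -1.882 2.729
endloop
endfacet
facet normal -0.902 -0.427 0.068
outer loop
vertex 1.325 -1.53 2.368
vertex 1.519 -1.882 2.729
vertex 0.997 -0.677 3.374
endloop
endfacet
facet normal -0.902 -0.427 0.068
outer loop
vertex 0.997 -0.677 3.374
vertex 1.519 -1.882 2.729
vertex 1.191 -1.029 3.736
endloop
endfacet
facet normal -0.241 0.628 0.740
outer loop
vertex 0.997 -0.677 3.374
vertex 1.191 -1.029 3.736
vertex 1.516 -0.653 3.523
endloop
endfacet
facet normal 0.242 -0.628 -0.740
outer loop
vertex 1.519 -1.882 2.729
vertex 1.844 -1.507 2.517
vertex 2.037 -1.858 2.878
endloop
endfacet
facet normal -0.140 -0.778 0.613
outer loop
vertex 1.519 -1.882 2.729
vertex 2.037 -1.858 2.878
vertex 1.191 -1.029 3.736
endloop
endfacet
facet normal -0.140 -0.778 0.613
outer loop
vertex 1.191 -1.029 3.736
vertex 2.037 -1.858 2.878
vertex 1.709 -1.005 3.885
endloop
endfacet
facet normal -0.242 0.628 0.740
outer loop
vertex 1.191 -1.029 3.736
vertex 1.709 -1.005 3.885
vertex 1.516 -0.653 3.523
endloop
endfacet
facet normal 0.241 -0.628 -0.740
outer loop
vertex 2.037 -1.858 2.878
vertex 1.844 -1.507 2.517
vertex 2.363 -1.483 2.666
endloop
endfacet
facet normal 0.760 -0.352 0.546
outer loop
vertex 2.037 -1.858 2.878
vertex 2.363 -1.483 2.666
vertex 1.709 -1.005 3.885
endloop
endfacet
facet normal 0.761 -0.351 0.546
outer loop
vertex 1.709 -1.005 3.885
vertex 2.363 -1.483 2.666
vertex 2.035 -0.63 3.672
endloop
endfacet
facet normal -0.240 0.629 0.740
outer loop
vertex 1.709 -1.005 3.885
vertex 2.035 -0.63 3.672
vertex 1.516 -0.653 3.523
endloop
endfacet
facet normal 0.241 -0.628 -0.740
outer loop
vertex 2.363 -1.483 2.666
vertex 1.844 -1.507 2.517
vertex 2.169 -1.131 2.304
endloop
endfacet
facet normal 0.902 0.427 -0.068
outer loop
vertex 2.363 -1.483 2.666
vertex 2.169 -1.131 2.304
vertex 2.035 -0.63 3.672
endloop
endfacet
facet normal 0.902 0.427 -0.068
outer loop
vertex 2.035 -0.63 3.672
vertex 2.169 -1.131 2.304
vertex 1.841 -0.278 3.311
endloop
endfacet
facet normal -0.240 0.627 0.741
outer loop
vertex 2.035 -0.63 3.672
vertex 1.841 -0.278 3.311
vertex 1.516 -0.653 3.523
endloop
endfacet
facet normal -0.479 -0.162 0.863
outer loop
vertex -2.393 1.086 -0.678
vertex -1.993 2.553 -0.181
vertex -3.462 1.549 -1.184
endloop
endfacet
facet normal -0.250 -0.917 -0.311
outer loop
vertex -2.467 1.887 -2.979
vertex -2.393 1.086 -0.678
vertex -3.462 1.549 -1.184
endloop
endfacet
facet normal -0.479 -0.162 0.863
outer loop
vertex -3.462 1.549 -1.184
vertex -1.993 2.553 -0.181
vertex -3.062 3.016 -0.687
endloop
endfacet
facet normal -0.842 0.364 -0.398
outer loop
vertex -3.062 3.016 -0.687
vertex -2.467 1.887 -2.979
vertex -3.462 1.549 -1.184
endloop
endfacet
facet normal 0.842 -0.364 0.398
outer loop
vertex -2.393 1.086 -0.678
vertex -0.998 2.891 -1.976
vertex -1.993 2.553 -0.181
endloop
endfacet
facet normal -0.250 -0.917 -0.311
outer loop
vertex -1.398 1.424 -2.473
vertex -2.393 1.086 -0.678
vertex -2.467 1.887 -2.979
endloop
endfacet
facet normal 0.842 -0.364 0.398
outer loop
vertex -1.398 1.424 -2.473
vertex -0.998 2.891 -1.976
vertex -2.393 1.086 -0.678
endloop
endfacet
facet normal 0.250 0.917 0.311
outer loop
vertex -1.993 2.553 -0.181
vertex -0.998 2.891 -1.976
vertex -3.062 3.016 -0.687
endloop
endfacet
facet normal -0.842 0.364 -0.398
outer loop
vertex -2.067 3.354 -2.482
vertex -2.467 1.887 -2.979
vertex -3.062 3.016 -0.687
endloop
endfacet
facet normal 0.250 0.917 0.311
outer loop
vertex -3.062 3.016 -0.687
vertex -0.998 2.891 -1.976
vertex -2.067 3.354 -2.482
endloop
endfacet
facet normal 0.479 0.162 -0.863
outer loop
vertex -2.067 3.354 -2.482
vertex -1.398 1.424 -2.473
vertex -2.467 1.887 -2.979
endloop
endfacet
facet normal 0.479 0.162 -0.863
outer loop
vertex -0.998 2.891 -1.976
vertex -1.398 1.424 -2.473
vertex -2.067 3.354 -2.482
endloop
endfacet

endsolid


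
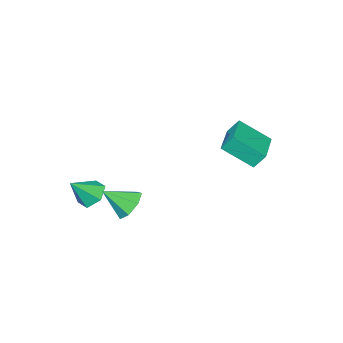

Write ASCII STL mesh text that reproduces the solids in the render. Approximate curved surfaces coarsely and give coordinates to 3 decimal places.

solid 
facet normal -0.345 0.467 0.814
outer loop
vertex -3.454 1.66 0.068
vertex -1.683 2.895 0.109
vertex -4.399 3.056 -1.134
endloop
endfacet
facet normal -0.820 -0.572 -0.019
outer loop
vertex -4.037 2.565 -1.989
vertex -3.454 1.66 0.068
vertex -4.399 3.056 -1.134
endloop
endfacet
facet normal -0.345 0.467 0.814
outer loop
vertex -4.399 3.056 -1.134
vertex -1.683 2.895 0.109
vertex -2.628 4.291 -1.093
endloop
endfacet
facet normal -0.457 0.674 -0.580
outer loop
vertex -2.628 4.291 -1.093
vertex -4.037 2.565 -1.989
vertex -4.399 3.056 -1.134
endloop
endfacet
facet normal 0.457 -0.674 0.580
outer loop
vertex -3.454 1.66 0.068
vertex -1.321 2.404 -0.746
vertex -1.683 2.895 0.109
endloop
endfacet
facet normal -0.820 -0.572 -0.019
outer loop
vertex -3.092 1.169 -0.787
vertex -3.454 1.66 0.068
vertex -4.037 2.565 -1.989
endloop
endfacet
facet normal 0.457 -0.674 0.580
outer loop
vertex -3.092 1.169 -0.787
vertex -1.321 2.404 -0.746
vertex -3.454 1.66 0.068
endloop
endfacet
facet normal 0.820 0.572 0.019
outer loop
vertex -1.683 2.895 0.109
vertex -1.321 2.404 -0.746
vertex -2.628 4.291 -1.093
endloop
endfacet
facet normal -0.457 0.674 -0.580
outer loop
vertex -2.266 3.8 -1.948
vertex -4.037 2.565 -1.989
vertex -2.628 4.291 -1.093
endloop
endfacet
facet normal 0.820 0.572 0.019
outer loop
vertex -2.628 4.291 -1.093
vertex -1.321 2.404 -0.746
vertex -2.266 3.8 -1.948
endloop
endfacet
facet normal 0.345 -0.467 -0.814
outer loop
vertex -2.266 3.8 -1.948
vertex -3.092 1.169 -0.787
vertex -4.037 2.565 -1.989
endloop
endfacet
facet normal 0.345 -0.467 -0.814
outer loop
vertex -1.321 2.404 -0.746
vertex -3.092 1.169 -0.787
vertex -2.266 3.8 -1.948
endloop
endfacet
facet normal -0.566 0.574 -0.592
outer loop
vertex 3.452 0.675 -4.273
vertex 2.711 0.006 -4.213
vertex 2.89 0.793 -3.622
endloop
endfacet
facet normal 0.714 0.452 0.535
outer loop
vertex 3.452 0.675 -4.273
vertex 2.89 0.793 -3.622
vertex 3.689 -0.986 -3.187
endloop
endfacet
facet normal -0.565 0.574 -0.593
outer loop
vertex 2.89 0.793 -3.622
vertex 2.711 0.006 -4.213
vertex 2.193 0.319 -3.416
endloop
endfacet
facet normal 0.095 0.276 0.956
outer loop
vertex 2.89 0.793 -3.622
vertex 2.193 0.319 -3.416
vertex 3.689 -0.986 -3.187
endloop
endfacet
facet normal -0.566 0.573 -0.593
outer loop
vertex 2.193 0.319 -3.416
vertex 2.711 0.006 -4.213
vertex 1.886 -0.391 -3.81
endloop
endfacet
facet normal -0.400 -0.307 0.864
outer loop
vertex 2.193 0.319 -3.416
vertex 1.886 -0.391 -3.81
vertex 3.689 -0.986 -3.187
endloop
endfacet
facet normal -0.566 0.573 -0.593
outer loop
vertex 1.886 -0.391 -3.81
vertex 2.711 0.006 -4.213
vertex 2.2 -0.802 -4.507
endloop
endfacet
facet normal -0.396 -0.858 0.327
outer loop
vertex 1.886 -0.391 -3.81
vertex 2.2 -0.802 -4.507
vertex 3.689 -0.986 -3.187
endloop
endfacet
facet normal -0.565 0.573 -0.593
outer loop
vertex 2.2 -0.802 -4.507
vertex 2.711 0.006 -4.213
vertex 2.899 -0.604 -4.982
endloop
endfacet
facet normal 0.103 -0.963 -0.250
outer loop
vertex 2.2 -0.802 -4.507
vertex 2.899 -0.604 -4.982
vertex 3.689 -0.986 -3.187
endloop
endfacet
facet normal -0.565 0.573 -0.593
outer loop
vertex 2.899 -0.604 -4.982
vertex 2.711 0.006 -4.213
vertex 3.456 0.053 -4.878
endloop
endfacet
facet normal 0.720 -0.542 -0.432
outer loop
vertex 2.899 -0.604 -4.982
vertex 3.456 0.053 -4.878
vertex 3.689 -0.986 -3.187
endloop
endfacet
facet normal -0.566 0.573 -0.593
outer loop
vertex 3.456 0.053 -4.878
vertex 2.711 0.006 -4.213
vertex 3.452 0.675 -4.273
endloop
endfacet
facet normal 0.993 0.087 -0.083
outer loop
vertex 3.456 0.053 -4.878
vertex 3.452 0.675 -4.273
vertex 3.689 -0.986 -3.187
endloop
endfacet
facet normal -0.668 0.229 -0.708
outer loop
vertex 3.501 -3.053 -5.095
vertex 3.016 -2.53 -4.468
vertex 3.703 -2.131 -4.987
endloop
endfacet
facet normal 0.936 -0.169 -0.310
outer loop
vertex 3.501 -3.053 -5.095
vertex 3.703 -2.131 -4.987
vertex 4.124 -2.91 -3.292
endloop
endfacet
facet normal -0.668 0.229 -0.708
outer loop
vertex 3.703 -2.131 -4.987
vertex 3.016 -2.53 -4.468
vertex 3.218 -1.608 -4.36
endloop
endfacet
facet normal 0.782 0.617 0.090
outer loop
vertex 3.703 -2.131 -4.987
vertex 3.218 -1.608 -4.36
vertex 4.124 -2.91 -3.292
endloop
endfacet
facet normal -0.667 0.229 -0.709
outer loop
vertex 3.218 -1.608 -4.36
vertex 3.016 -2.53 -4.468
vertex 2.53 -2.007 -3.841
endloop
endfacet
facet normal 0.142 0.685 0.715
outer loop
vertex 3.218 -1.608 -4.36
vertex 2.53 -2.007 -3.841
vertex 4.124 -2.91 -3.292
endloop
endfacet
facet normal -0.668 0.229 -0.708
outer loop
vertex 2.53 -2.007 -3.841
vertex 3.016 -2.53 -4.468
vertex 2.328 -2.929 -3.948
endloop
endfacet
facet normal -0.343 -0.034 0.939
outer loop
vertex 2.53 -2.007 -3.841
vertex 2.328 -2.929 -3.948
vertex 4.124 -2.91 -3.292
endloop
endfacet
facet normal -0.668 0.229 -0.708
outer loop
vertex 2.328 -2.929 -3.948
vertex 3.016 -2.53 -4.468
vertex 2.814 -3.452 -4.575
endloop
endfacet
facet normal -0.188 -0.821 0.539
outer loop
vertex 2.328 -2.929 -3.948
vertex 2.814 -3.452 -4.575
vertex 4.124 -2.91 -3.292
endloop
endfacet
facet normal -0.668 0.229 -0.708
outer loop
vertex 2.814 -3.452 -4.575
vertex 3.016 -2.53 -4.468
vertex 3.501 -3.053 -5.095
endloop
endfacet
facet normal 0.451 -0.888 -0.085
outer loop
vertex 2.814 -3.452 -4.575
vertex 3.501 -3.053 -5.095
vertex 4.124 -2.91 -3.292
endloop
endfacet

endsolid


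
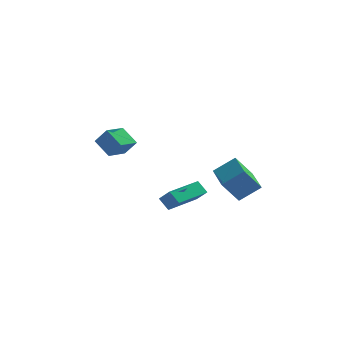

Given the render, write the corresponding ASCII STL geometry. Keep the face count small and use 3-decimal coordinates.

solid 
facet normal -0.584 0.563 0.585
outer loop
vertex -2.485 0.654 3.792
vertex -1.745 1.681 3.543
vertex -3.094 0.891 2.957
endloop
endfacet
facet normal -0.574 -0.796 0.192
outer loop
vertex -2.375 0.199 2.237
vertex -2.485 0.654 3.792
vertex -3.094 0.891 2.957
endloop
endfacet
facet normal -0.584 0.563 0.585
outer loop
vertex -3.094 0.891 2.957
vertex -1.745 1.681 3.543
vertex -2.353 1.918 2.708
endloop
endfacet
facet normal -0.574 0.223 -0.788
outer loop
vertex -2.353 1.918 2.708
vertex -2.375 0.199 2.237
vertex -3.094 0.891 2.957
endloop
endfacet
facet normal 0.574 -0.223 0.788
outer loop
vertex -2.485 0.654 3.792
vertex -1.026 0.989 2.823
vertex -1.745 1.681 3.543
endloop
endfacet
facet normal -0.574 -0.796 0.192
outer loop
vertex -1.767 -0.038 3.072
vertex -2.485 0.654 3.792
vertex -2.375 0.199 2.237
endloop
endfacet
facet normal 0.574 -0.223 0.788
outer loop
vertex -1.767 -0.038 3.072
vertex -1.026 0.989 2.823
vertex -2.485 0.654 3.792
endloop
endfacet
facet normal 0.574 0.796 -0.192
outer loop
vertex -1.745 1.681 3.543
vertex -1.026 0.989 2.823
vertex -2.353 1.918 2.708
endloop
endfacet
facet normal -0.575 0.223 -0.787
outer loop
vertex -1.635 1.226 1.988
vertex -2.375 0.199 2.237
vertex -2.353 1.918 2.708
endloop
endfacet
facet normal 0.574 0.796 -0.193
outer loop
vertex -2.353 1.918 2.708
vertex -1.026 0.989 2.823
vertex -1.635 1.226 1.988
endloop
endfacet
facet normal 0.584 -0.563 -0.585
outer loop
vertex -1.635 1.226 1.988
vertex -1.767 -0.038 3.072
vertex -2.375 0.199 2.237
endloop
endfacet
facet normal 0.584 -0.563 -0.585
outer loop
vertex -1.026 0.989 2.823
vertex -1.767 -0.038 3.072
vertex -1.635 1.226 1.988
endloop
endfacet
facet normal -0.551 0.451 0.703
outer loop
vertex 0.687 -4.039 1.715
vertex 2.006 -2.342 1.66
vertex 0.188 -3.673 1.089
endloop
endfacet
facet normal -0.613 -0.790 0.027
outer loop
vertex 0.634 -4.038 0.52
vertex 0.687 -4.039 1.715
vertex 0.188 -3.673 1.089
endloop
endfacet
facet normal -0.551 0.451 0.703
outer loop
vertex 0.188 -3.673 1.089
vertex 2.006 -2.342 1.66
vertex 1.507 -1.976 1.034
endloop
endfacet
facet normal -0.566 0.417 -0.711
outer loop
vertex 1.507 -1.976 1.034
vertex 0.634 -4.038 0.52
vertex 0.188 -3.673 1.089
endloop
endfacet
facet normal 0.566 -0.417 0.711
outer loop
vertex 0.687 -4.039 1.715
vertex 2.452 -2.707 1.091
vertex 2.006 -2.342 1.66
endloop
endfacet
facet normal -0.613 -0.790 0.027
outer loop
vertex 1.133 -4.404 1.146
vertex 0.687 -4.039 1.715
vertex 0.634 -4.038 0.52
endloop
endfacet
facet normal 0.566 -0.417 0.711
outer loop
vertex 1.133 -4.404 1.146
vertex 2.452 -2.707 1.091
vertex 0.687 -4.039 1.715
endloop
endfacet
facet normal 0.613 0.790 -0.027
outer loop
vertex 2.006 -2.342 1.66
vertex 2.452 -2.707 1.091
vertex 1.507 -1.976 1.034
endloop
endfacet
facet normal -0.566 0.417 -0.711
outer loop
vertex 1.953 -2.341 0.465
vertex 0.634 -4.038 0.52
vertex 1.507 -1.976 1.034
endloop
endfacet
facet normal 0.613 0.790 -0.027
outer loop
vertex 1.507 -1.976 1.034
vertex 2.452 -2.707 1.091
vertex 1.953 -2.341 0.465
endloop
endfacet
facet normal 0.551 -0.451 -0.703
outer loop
vertex 1.953 -2.341 0.465
vertex 1.133 -4.404 1.146
vertex 0.634 -4.038 0.52
endloop
endfacet
facet normal 0.551 -0.451 -0.703
outer loop
vertex 2.452 -2.707 1.091
vertex 1.133 -4.404 1.146
vertex 1.953 -2.341 0.465
endloop
endfacet
facet normal -0.574 -0.175 0.800
outer loop
vertex 4.158 -4.145 3.116
vertex 3.769 -2.35 3.23
vertex 3.106 -4.323 2.323
endloop
endfacet
facet normal 0.212 -0.975 -0.062
outer loop
vertex 3.931 -4.07 1.17
vertex 4.158 -4.145 3.116
vertex 3.106 -4.323 2.323
endloop
endfacet
facet normal -0.573 -0.175 0.800
outer loop
vertex 3.106 -4.323 2.323
vertex 3.769 -2.35 3.23
vertex 2.716 -2.528 2.437
endloop
endfacet
facet normal -0.792 -0.134 -0.596
outer loop
vertex 2.716 -2.528 2.437
vertex 3.931 -4.07 1.17
vertex 3.106 -4.323 2.323
endloop
endfacet
facet normal 0.792 0.134 0.596
outer loop
vertex 4.158 -4.145 3.116
vertex 4.594 -2.097 2.077
vertex 3.769 -2.35 3.23
endloop
endfacet
facet normal 0.212 -0.975 -0.062
outer loop
vertex 4.984 -3.892 1.963
vertex 4.158 -4.145 3.116
vertex 3.931 -4.07 1.17
endloop
endfacet
facet normal 0.791 0.134 0.596
outer loop
vertex 4.984 -3.892 1.963
vertex 4.594 -2.097 2.077
vertex 4.158 -4.145 3.116
endloop
endfacet
facet normal -0.212 0.975 0.062
outer loop
vertex 3.769 -2.35 3.23
vertex 4.594 -2.097 2.077
vertex 2.716 -2.528 2.437
endloop
endfacet
facet normal -0.792 -0.134 -0.596
outer loop
vertex 3.542 -2.275 1.284
vertex 3.931 -4.07 1.17
vertex 2.716 -2.528 2.437
endloop
endfacet
facet normal -0.212 0.975 0.062
outer loop
vertex 2.716 -2.528 2.437
vertex 4.594 -2.097 2.077
vertex 3.542 -2.275 1.284
endloop
endfacet
facet normal 0.573 0.175 -0.800
outer loop
vertex 3.542 -2.275 1.284
vertex 4.984 -3.892 1.963
vertex 3.931 -4.07 1.17
endloop
endfacet
facet normal 0.574 0.175 -0.800
outer loop
vertex 4.594 -2.097 2.077
vertex 4.984 -3.892 1.963
vertex 3.542 -2.275 1.284
endloop
endfacet

endsolid


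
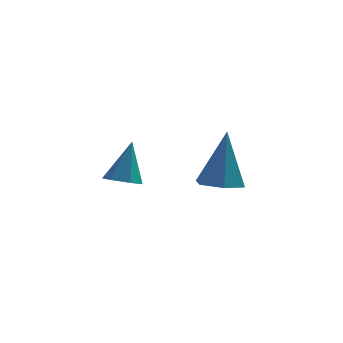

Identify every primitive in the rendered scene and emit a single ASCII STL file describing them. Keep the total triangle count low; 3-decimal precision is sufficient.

solid 
facet normal -0.179 -0.363 -0.914
outer loop
vertex -0.815 -1.897 2.242
vertex -1.125 -2.306 2.465
vertex -1.364 -1.821 2.319
endloop
endfacet
facet normal 0.128 0.990 -0.062
outer loop
vertex -0.815 -1.897 2.242
vertex -1.364 -1.821 2.319
vertex -0.875 -1.794 3.755
endloop
endfacet
facet normal -0.178 -0.363 -0.915
outer loop
vertex -1.364 -1.821 2.319
vertex -1.125 -2.306 2.465
vertex -1.675 -2.23 2.542
endloop
endfacet
facet normal -0.710 0.665 0.229
outer loop
vertex -1.364 -1.821 2.319
vertex -1.675 -2.23 2.542
vertex -0.875 -1.794 3.755
endloop
endfacet
facet normal -0.178 -0.363 -0.915
outer loop
vertex -1.675 -2.23 2.542
vertex -1.125 -2.306 2.465
vertex -1.436 -2.715 2.688
endloop
endfacet
facet normal -0.781 -0.207 0.589
outer loop
vertex -1.675 -2.23 2.542
vertex -1.436 -2.715 2.688
vertex -0.875 -1.794 3.755
endloop
endfacet
facet normal -0.179 -0.363 -0.915
outer loop
vertex -1.436 -2.715 2.688
vertex -1.125 -2.306 2.465
vertex -0.887 -2.791 2.611
endloop
endfacet
facet normal -0.012 -0.754 0.657
outer loop
vertex -1.436 -2.715 2.688
vertex -0.887 -2.791 2.611
vertex -0.875 -1.794 3.755
endloop
endfacet
facet normal -0.179 -0.363 -0.915
outer loop
vertex -0.887 -2.791 2.611
vertex -1.125 -2.306 2.465
vertex -0.576 -2.382 2.388
endloop
endfacet
facet normal 0.826 -0.429 0.365
outer loop
vertex -0.887 -2.791 2.611
vertex -0.576 -2.382 2.388
vertex -0.875 -1.794 3.755
endloop
endfacet
facet normal -0.179 -0.363 -0.914
outer loop
vertex -0.576 -2.382 2.388
vertex -1.125 -2.306 2.465
vertex -0.815 -1.897 2.242
endloop
endfacet
facet normal 0.896 0.443 0.005
outer loop
vertex -0.576 -2.382 2.388
vertex -0.815 -1.897 2.242
vertex -0.875 -1.794 3.755
endloop
endfacet
facet normal -0.096 -0.215 -0.972
outer loop
vertex 2.276 0.903 0.897
vertex 1.563 1.195 0.903
vertex 2.164 1.649 0.743
endloop
endfacet
facet normal 0.965 0.184 0.188
outer loop
vertex 2.276 0.903 0.897
vertex 2.164 1.649 0.743
vertex 1.757 1.625 2.857
endloop
endfacet
facet normal -0.097 -0.214 -0.972
outer loop
vertex 2.164 1.649 0.743
vertex 1.563 1.195 0.903
vertex 1.452 1.941 0.75
endloop
endfacet
facet normal 0.379 0.922 0.083
outer loop
vertex 2.164 1.649 0.743
vertex 1.452 1.941 0.75
vertex 1.757 1.625 2.857
endloop
endfacet
facet normal -0.096 -0.214 -0.972
outer loop
vertex 1.452 1.941 0.75
vertex 1.563 1.195 0.903
vertex 0.851 1.487 0.909
endloop
endfacet
facet normal -0.556 0.806 0.201
outer loop
vertex 1.452 1.941 0.75
vertex 0.851 1.487 0.909
vertex 1.757 1.625 2.857
endloop
endfacet
facet normal -0.096 -0.215 -0.972
outer loop
vertex 0.851 1.487 0.909
vertex 1.563 1.195 0.903
vertex 0.962 0.74 1.063
endloop
endfacet
facet normal -0.904 -0.047 0.424
outer loop
vertex 0.851 1.487 0.909
vertex 0.962 0.74 1.063
vertex 1.757 1.625 2.857
endloop
endfacet
facet normal -0.096 -0.215 -0.972
outer loop
vertex 0.962 0.74 1.063
vertex 1.563 1.195 0.903
vertex 1.675 0.448 1.057
endloop
endfacet
facet normal -0.318 -0.787 0.529
outer loop
vertex 0.962 0.74 1.063
vertex 1.675 0.448 1.057
vertex 1.757 1.625 2.857
endloop
endfacet
facet normal -0.096 -0.215 -0.972
outer loop
vertex 1.675 0.448 1.057
vertex 1.563 1.195 0.903
vertex 2.276 0.903 0.897
endloop
endfacet
facet normal 0.617 -0.671 0.411
outer loop
vertex 1.675 0.448 1.057
vertex 2.276 0.903 0.897
vertex 1.757 1.625 2.857
endloop
endfacet

endsolid


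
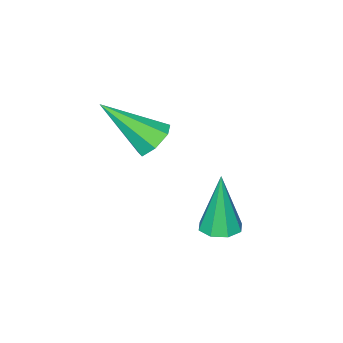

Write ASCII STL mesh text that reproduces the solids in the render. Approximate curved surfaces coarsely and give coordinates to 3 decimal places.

solid 
facet normal 0.072 0.065 -0.995
outer loop
vertex -0.211 1.642 -2.677
vertex -0.825 1.439 -2.735
vertex -0.537 2.018 -2.676
endloop
endfacet
facet normal 0.702 0.608 0.370
outer loop
vertex -0.211 1.642 -2.677
vertex -0.537 2.018 -2.676
vertex -0.975 1.301 -0.665
endloop
endfacet
facet normal 0.071 0.066 -0.995
outer loop
vertex -0.537 2.018 -2.676
vertex -0.825 1.439 -2.735
vertex -1.032 2.054 -2.709
endloop
endfacet
facet normal 0.045 0.938 0.344
outer loop
vertex -0.537 2.018 -2.676
vertex -1.032 2.054 -2.709
vertex -0.975 1.301 -0.665
endloop
endfacet
facet normal 0.073 0.067 -0.995
outer loop
vertex -1.032 2.054 -2.709
vertex -0.825 1.439 -2.735
vertex -1.406 1.73 -2.758
endloop
endfacet
facet normal -0.649 0.707 0.279
outer loop
vertex -1.032 2.054 -2.709
vertex -1.406 1.73 -2.758
vertex -0.975 1.301 -0.665
endloop
endfacet
facet normal 0.072 0.065 -0.995
outer loop
vertex -1.406 1.73 -2.758
vertex -0.825 1.439 -2.735
vertex -1.44 1.235 -2.793
endloop
endfacet
facet normal -0.976 0.052 0.212
outer loop
vertex -1.406 1.73 -2.758
vertex -1.44 1.235 -2.793
vertex -0.975 1.301 -0.665
endloop
endfacet
facet normal 0.072 0.065 -0.995
outer loop
vertex -1.44 1.235 -2.793
vertex -0.825 1.439 -2.735
vertex -1.114 0.859 -2.794
endloop
endfacet
facet normal -0.743 -0.644 0.182
outer loop
vertex -1.44 1.235 -2.793
vertex -1.114 0.859 -2.794
vertex -0.975 1.301 -0.665
endloop
endfacet
facet normal 0.071 0.066 -0.995
outer loop
vertex -1.114 0.859 -2.794
vertex -0.825 1.439 -2.735
vertex -0.619 0.823 -2.761
endloop
endfacet
facet normal -0.085 -0.974 0.208
outer loop
vertex -1.114 0.859 -2.794
vertex -0.619 0.823 -2.761
vertex -0.975 1.301 -0.665
endloop
endfacet
facet normal 0.071 0.066 -0.995
outer loop
vertex -0.619 0.823 -2.761
vertex -0.825 1.439 -2.735
vertex -0.245 1.147 -2.713
endloop
endfacet
facet normal 0.610 -0.744 0.273
outer loop
vertex -0.619 0.823 -2.761
vertex -0.245 1.147 -2.713
vertex -0.975 1.301 -0.665
endloop
endfacet
facet normal 0.072 0.067 -0.995
outer loop
vertex -0.245 1.147 -2.713
vertex -0.825 1.439 -2.735
vertex -0.211 1.642 -2.677
endloop
endfacet
facet normal 0.936 -0.089 0.340
outer loop
vertex -0.245 1.147 -2.713
vertex -0.211 1.642 -2.677
vertex -0.975 1.301 -0.665
endloop
endfacet
facet normal -0.440 0.609 -0.661
outer loop
vertex 0.389 -0.635 0.057
vertex 0.069 -0.306 0.573
vertex 0.684 -0.169 0.29
endloop
endfacet
facet normal 0.846 -0.324 -0.423
outer loop
vertex 0.389 -0.635 0.057
vertex 0.684 -0.169 0.29
vertex 0.971 -1.554 1.927
endloop
endfacet
facet normal -0.440 0.608 -0.661
outer loop
vertex 0.684 -0.169 0.29
vertex 0.069 -0.306 0.573
vertex 0.516 0.194 0.736
endloop
endfacet
facet normal 0.944 0.314 0.100
outer loop
vertex 0.684 -0.169 0.29
vertex 0.516 0.194 0.736
vertex 0.971 -1.554 1.927
endloop
endfacet
facet normal -0.440 0.609 -0.660
outer loop
vertex 0.516 0.194 0.736
vertex 0.069 -0.306 0.573
vertex 0.012 0.18 1.059
endloop
endfacet
facet normal 0.427 0.582 0.692
outer loop
vertex 0.516 0.194 0.736
vertex 0.012 0.18 1.059
vertex 0.971 -1.554 1.927
endloop
endfacet
facet normal -0.440 0.609 -0.660
outer loop
vertex 0.012 0.18 1.059
vertex 0.069 -0.306 0.573
vertex -0.449 -0.2 1.016
endloop
endfacet
facet normal -0.315 0.280 0.907
outer loop
vertex 0.012 0.18 1.059
vertex -0.449 -0.2 1.016
vertex 0.971 -1.554 1.927
endloop
endfacet
facet normal -0.440 0.608 -0.660
outer loop
vertex -0.449 -0.2 1.016
vertex 0.069 -0.306 0.573
vertex -0.519 -0.66 0.639
endloop
endfacet
facet normal -0.725 -0.368 0.583
outer loop
vertex -0.449 -0.2 1.016
vertex -0.519 -0.66 0.639
vertex 0.971 -1.554 1.927
endloop
endfacet
facet normal -0.441 0.609 -0.659
outer loop
vertex -0.519 -0.66 0.639
vertex 0.069 -0.306 0.573
vertex -0.147 -0.853 0.212
endloop
endfacet
facet normal -0.492 -0.870 -0.035
outer loop
vertex -0.519 -0.66 0.639
vertex -0.147 -0.853 0.212
vertex 0.971 -1.554 1.927
endloop
endfacet
facet normal -0.439 0.609 -0.661
outer loop
vertex -0.147 -0.853 0.212
vertex 0.069 -0.306 0.573
vertex 0.389 -0.635 0.057
endloop
endfacet
facet normal 0.207 -0.851 -0.483
outer loop
vertex -0.147 -0.853 0.212
vertex 0.389 -0.635 0.057
vertex 0.971 -1.554 1.927
endloop
endfacet

endsolid


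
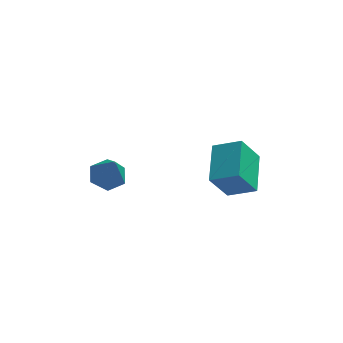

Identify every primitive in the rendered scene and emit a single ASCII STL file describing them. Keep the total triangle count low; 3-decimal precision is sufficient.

solid 
facet normal -0.222 0.357 -0.907
outer loop
vertex -1.193 1.589 -1.14
vertex -1.841 1.838 -0.883
vertex -1.242 2.272 -0.859
endloop
endfacet
facet normal 0.979 -0.013 0.202
outer loop
vertex -1.193 1.589 -1.14
vertex -1.242 2.272 -0.859
vertex -1.519 1.322 0.423
endloop
endfacet
facet normal -0.223 0.358 -0.907
outer loop
vertex -1.242 2.272 -0.859
vertex -1.841 1.838 -0.883
vertex -1.89 2.52 -0.602
endloop
endfacet
facet normal 0.482 0.651 0.587
outer loop
vertex -1.242 2.272 -0.859
vertex -1.89 2.52 -0.602
vertex -1.519 1.322 0.423
endloop
endfacet
facet normal -0.223 0.358 -0.907
outer loop
vertex -1.89 2.52 -0.602
vertex -1.841 1.838 -0.883
vertex -2.488 2.086 -0.626
endloop
endfacet
facet normal -0.406 0.518 0.753
outer loop
vertex -1.89 2.52 -0.602
vertex -2.488 2.086 -0.626
vertex -1.519 1.322 0.423
endloop
endfacet
facet normal -0.223 0.357 -0.907
outer loop
vertex -2.488 2.086 -0.626
vertex -1.841 1.838 -0.883
vertex -2.439 1.403 -0.907
endloop
endfacet
facet normal -0.798 -0.277 0.535
outer loop
vertex -2.488 2.086 -0.626
vertex -2.439 1.403 -0.907
vertex -1.519 1.322 0.423
endloop
endfacet
facet normal -0.223 0.357 -0.907
outer loop
vertex -2.439 1.403 -0.907
vertex -1.841 1.838 -0.883
vertex -1.791 1.155 -1.164
endloop
endfacet
facet normal -0.301 -0.942 0.151
outer loop
vertex -2.439 1.403 -0.907
vertex -1.791 1.155 -1.164
vertex -1.519 1.322 0.423
endloop
endfacet
facet normal -0.223 0.357 -0.907
outer loop
vertex -1.791 1.155 -1.164
vertex -1.841 1.838 -0.883
vertex -1.193 1.589 -1.14
endloop
endfacet
facet normal 0.588 -0.809 -0.016
outer loop
vertex -1.791 1.155 -1.164
vertex -1.193 1.589 -1.14
vertex -1.519 1.322 0.423
endloop
endfacet
facet normal -0.469 -0.233 0.852
outer loop
vertex 2.979 2.385 -1.286
vertex 3.065 4.068 -0.779
vertex 1.877 2.605 -1.832
endloop
endfacet
facet normal -0.048 -0.956 -0.288
outer loop
vertex 2.575 2.952 -3.101
vertex 2.979 2.385 -1.286
vertex 1.877 2.605 -1.832
endloop
endfacet
facet normal -0.469 -0.233 0.852
outer loop
vertex 1.877 2.605 -1.832
vertex 3.065 4.068 -0.779
vertex 1.962 4.289 -1.325
endloop
endfacet
facet normal -0.882 0.176 -0.437
outer loop
vertex 1.962 4.289 -1.325
vertex 2.575 2.952 -3.101
vertex 1.877 2.605 -1.832
endloop
endfacet
facet normal 0.882 -0.177 0.437
outer loop
vertex 2.979 2.385 -1.286
vertex 3.763 4.415 -2.048
vertex 3.065 4.068 -0.779
endloop
endfacet
facet normal -0.049 -0.956 -0.288
outer loop
vertex 3.678 2.731 -2.555
vertex 2.979 2.385 -1.286
vertex 2.575 2.952 -3.101
endloop
endfacet
facet normal 0.882 -0.176 0.438
outer loop
vertex 3.678 2.731 -2.555
vertex 3.763 4.415 -2.048
vertex 2.979 2.385 -1.286
endloop
endfacet
facet normal 0.049 0.956 0.288
outer loop
vertex 3.065 4.068 -0.779
vertex 3.763 4.415 -2.048
vertex 1.962 4.289 -1.325
endloop
endfacet
facet normal -0.882 0.177 -0.437
outer loop
vertex 2.661 4.635 -2.594
vertex 2.575 2.952 -3.101
vertex 1.962 4.289 -1.325
endloop
endfacet
facet normal 0.049 0.957 0.288
outer loop
vertex 1.962 4.289 -1.325
vertex 3.763 4.415 -2.048
vertex 2.661 4.635 -2.594
endloop
endfacet
facet normal 0.469 0.233 -0.852
outer loop
vertex 2.661 4.635 -2.594
vertex 3.678 2.731 -2.555
vertex 2.575 2.952 -3.101
endloop
endfacet
facet normal 0.469 0.233 -0.852
outer loop
vertex 3.763 4.415 -2.048
vertex 3.678 2.731 -2.555
vertex 2.661 4.635 -2.594
endloop
endfacet

endsolid


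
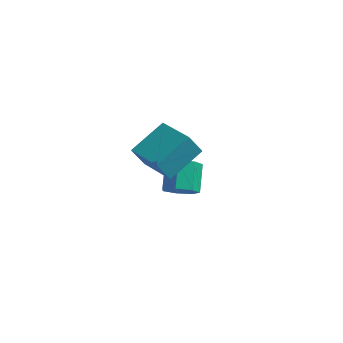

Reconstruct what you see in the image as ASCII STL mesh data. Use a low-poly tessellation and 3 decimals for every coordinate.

solid 
facet normal 0.154 -0.798 -0.582
outer loop
vertex 0.887 2.237 -1.953
vertex 0.018 2.049 -1.925
vertex 0.457 2.559 -2.508
endloop
endfacet
facet normal 0.816 0.434 -0.380
outer loop
vertex 0.887 2.237 -1.953
vertex 0.457 2.559 -2.508
vertex 0.652 3.459 -1.062
endloop
endfacet
facet normal 0.815 0.436 -0.381
outer loop
vertex 0.652 3.459 -1.062
vertex 0.457 2.559 -2.508
vertex 0.221 3.78 -1.617
endloop
endfacet
facet normal -0.154 0.799 0.582
outer loop
vertex 0.652 3.459 -1.062
vertex 0.221 3.78 -1.617
vertex -0.218 3.271 -1.035
endloop
endfacet
facet normal 0.154 -0.798 -0.582
outer loop
vertex 0.457 2.559 -2.508
vertex 0.018 2.049 -1.925
vertex -0.304 2.497 -2.624
endloop
endfacet
facet normal 0.073 0.597 -0.799
outer loop
vertex 0.457 2.559 -2.508
vertex -0.304 2.497 -2.624
vertex 0.221 3.78 -1.617
endloop
endfacet
facet normal 0.073 0.597 -0.799
outer loop
vertex 0.221 3.78 -1.617
vertex -0.304 2.497 -2.624
vertex -0.54 3.718 -1.733
endloop
endfacet
facet normal -0.154 0.798 0.582
outer loop
vertex 0.221 3.78 -1.617
vertex -0.54 3.718 -1.733
vertex -0.218 3.271 -1.035
endloop
endfacet
facet normal 0.154 -0.798 -0.582
outer loop
vertex -0.304 2.497 -2.624
vertex 0.018 2.049 -1.925
vertex -0.822 2.098 -2.214
endloop
endfacet
facet normal -0.725 0.309 -0.615
outer loop
vertex -0.304 2.497 -2.624
vertex -0.822 2.098 -2.214
vertex -0.54 3.718 -1.733
endloop
endfacet
facet normal -0.725 0.309 -0.615
outer loop
vertex -0.54 3.718 -1.733
vertex -0.822 2.098 -2.214
vertex -1.058 3.319 -1.323
endloop
endfacet
facet normal -0.154 0.798 0.582
outer loop
vertex -0.54 3.718 -1.733
vertex -1.058 3.319 -1.323
vertex -0.218 3.271 -1.035
endloop
endfacet
facet normal 0.154 -0.798 -0.583
outer loop
vertex -0.822 2.098 -2.214
vertex 0.018 2.049 -1.925
vertex -0.708 1.662 -1.587
endloop
endfacet
facet normal -0.977 -0.211 0.031
outer loop
vertex -0.822 2.098 -2.214
vertex -0.708 1.662 -1.587
vertex -1.058 3.319 -1.323
endloop
endfacet
facet normal -0.977 -0.211 0.031
outer loop
vertex -1.058 3.319 -1.323
vertex -0.708 1.662 -1.587
vertex -0.944 2.883 -0.696
endloop
endfacet
facet normal -0.154 0.798 0.583
outer loop
vertex -1.058 3.319 -1.323
vertex -0.944 2.883 -0.696
vertex -0.218 3.271 -1.035
endloop
endfacet
facet normal 0.155 -0.798 -0.582
outer loop
vertex -0.708 1.662 -1.587
vertex 0.018 2.049 -1.925
vertex -0.047 1.518 -1.214
endloop
endfacet
facet normal -0.494 -0.573 0.654
outer loop
vertex -0.708 1.662 -1.587
vertex -0.047 1.518 -1.214
vertex -0.944 2.883 -0.696
endloop
endfacet
facet normal -0.493 -0.573 0.655
outer loop
vertex -0.944 2.883 -0.696
vertex -0.047 1.518 -1.214
vertex -0.283 2.739 -0.324
endloop
endfacet
facet normal -0.154 0.798 0.583
outer loop
vertex -0.944 2.883 -0.696
vertex -0.283 2.739 -0.324
vertex -0.218 3.271 -1.035
endloop
endfacet
facet normal 0.154 -0.798 -0.582
outer loop
vertex -0.047 1.518 -1.214
vertex 0.018 2.049 -1.925
vertex 0.663 1.774 -1.377
endloop
endfacet
facet normal 0.362 -0.503 0.785
outer loop
vertex -0.047 1.518 -1.214
vertex 0.663 1.774 -1.377
vertex -0.283 2.739 -0.324
endloop
endfacet
facet normal 0.361 -0.503 0.785
outer loop
vertex -0.283 2.739 -0.324
vertex 0.663 1.774 -1.377
vertex 0.427 2.995 -0.486
endloop
endfacet
facet normal -0.155 0.798 0.583
outer loop
vertex -0.283 2.739 -0.324
vertex 0.427 2.995 -0.486
vertex -0.218 3.271 -1.035
endloop
endfacet
facet normal 0.154 -0.799 -0.582
outer loop
vertex 0.663 1.774 -1.377
vertex 0.018 2.049 -1.925
vertex 0.887 2.237 -1.953
endloop
endfacet
facet normal 0.945 -0.054 0.324
outer loop
vertex 0.663 1.774 -1.377
vertex 0.887 2.237 -1.953
vertex 0.427 2.995 -0.486
endloop
endfacet
facet normal 0.944 -0.055 0.325
outer loop
vertex 0.427 2.995 -0.486
vertex 0.887 2.237 -1.953
vertex 0.652 3.459 -1.062
endloop
endfacet
facet normal -0.154 0.798 0.583
outer loop
vertex 0.427 2.995 -0.486
vertex 0.652 3.459 -1.062
vertex -0.218 3.271 -1.035
endloop
endfacet
facet normal -0.480 -0.778 -0.405
outer loop
vertex 0.211 -1.989 3.948
vertex -1.353 -0.708 3.343
vertex 0.745 -1.804 2.959
endloop
endfacet
facet normal 0.741 -0.608 0.286
outer loop
vertex 1.693 -0.272 3.757
vertex 0.211 -1.989 3.948
vertex 0.745 -1.804 2.959
endloop
endfacet
facet normal -0.480 -0.778 -0.405
outer loop
vertex 0.745 -1.804 2.959
vertex -1.353 -0.708 3.343
vertex -0.818 -0.523 2.354
endloop
endfacet
facet normal 0.469 0.162 -0.868
outer loop
vertex -0.818 -0.523 2.354
vertex 1.693 -0.272 3.757
vertex 0.745 -1.804 2.959
endloop
endfacet
facet normal -0.469 -0.162 0.868
outer loop
vertex 0.211 -1.989 3.948
vertex -0.405 0.824 4.141
vertex -1.353 -0.708 3.343
endloop
endfacet
facet normal 0.741 -0.607 0.287
outer loop
vertex 1.158 -0.457 4.746
vertex 0.211 -1.989 3.948
vertex 1.693 -0.272 3.757
endloop
endfacet
facet normal -0.469 -0.162 0.868
outer loop
vertex 1.158 -0.457 4.746
vertex -0.405 0.824 4.141
vertex 0.211 -1.989 3.948
endloop
endfacet
facet normal -0.741 0.608 -0.287
outer loop
vertex -1.353 -0.708 3.343
vertex -0.405 0.824 4.141
vertex -0.818 -0.523 2.354
endloop
endfacet
facet normal 0.469 0.162 -0.868
outer loop
vertex 0.129 1.009 3.152
vertex 1.693 -0.272 3.757
vertex -0.818 -0.523 2.354
endloop
endfacet
facet normal -0.741 0.607 -0.287
outer loop
vertex -0.818 -0.523 2.354
vertex -0.405 0.824 4.141
vertex 0.129 1.009 3.152
endloop
endfacet
facet normal 0.480 0.778 0.405
outer loop
vertex 0.129 1.009 3.152
vertex 1.158 -0.457 4.746
vertex 1.693 -0.272 3.757
endloop
endfacet
facet normal 0.481 0.778 0.405
outer loop
vertex -0.405 0.824 4.141
vertex 1.158 -0.457 4.746
vertex 0.129 1.009 3.152
endloop
endfacet

endsolid
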